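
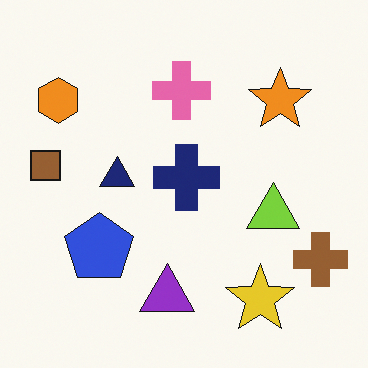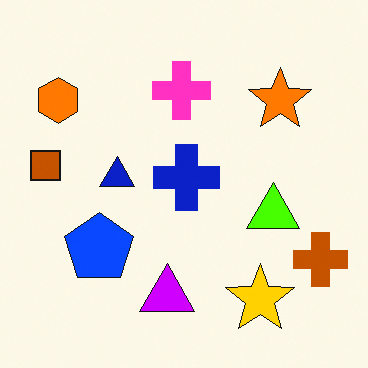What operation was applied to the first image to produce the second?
The image was made much more vivid (saturation change).

All colors are more vivid — a global saturation change.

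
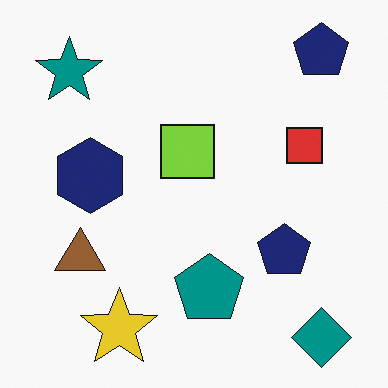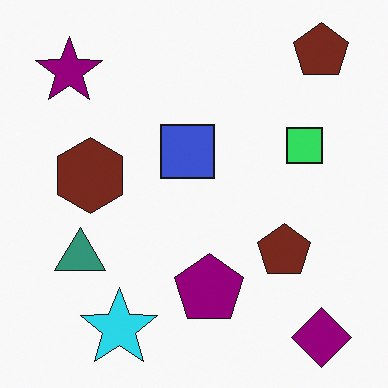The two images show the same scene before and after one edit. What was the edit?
The transformation is: hue-shifted noticeably.

Every shape's color has rotated by the same amount around the hue wheel — a uniform hue shift.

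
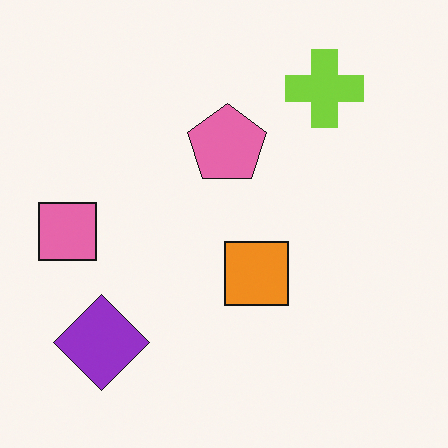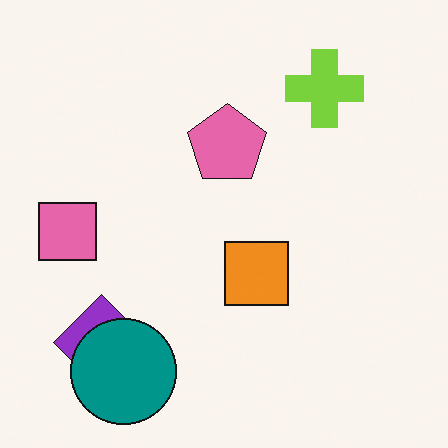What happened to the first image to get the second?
The image was overlaid with an additional teal circle.

A teal circle appears in the second image that is absent from the first.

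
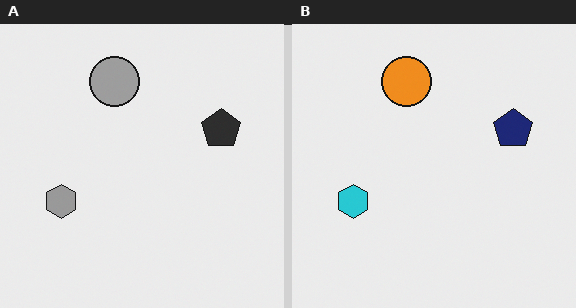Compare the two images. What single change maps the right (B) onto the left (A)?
The image was converted to grayscale.

All color is removed — every shape is now a shade of grey.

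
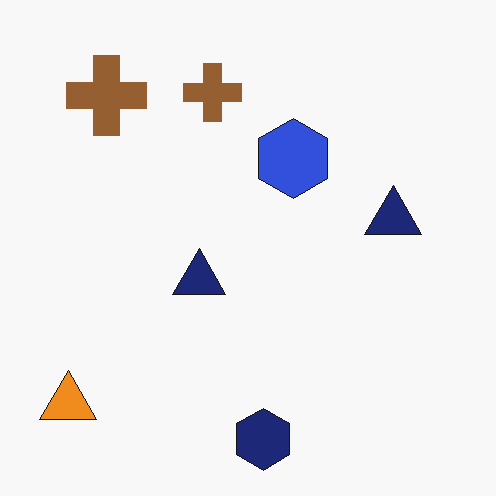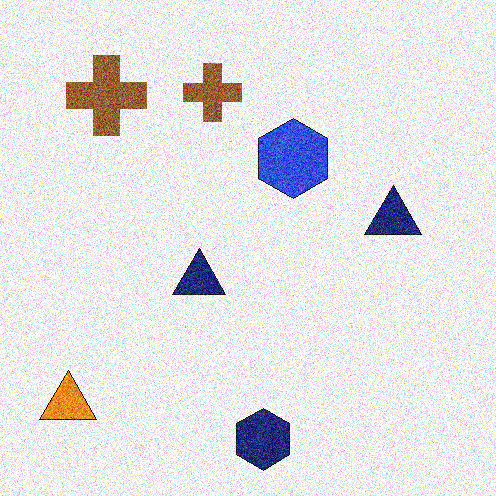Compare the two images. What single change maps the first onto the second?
Degraded with heavy additive noise.

Random speckle covers the whole image, including the flat background.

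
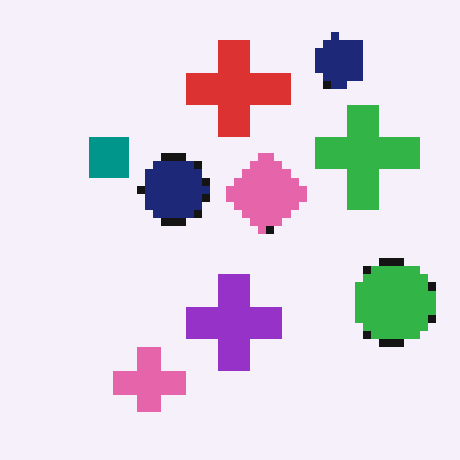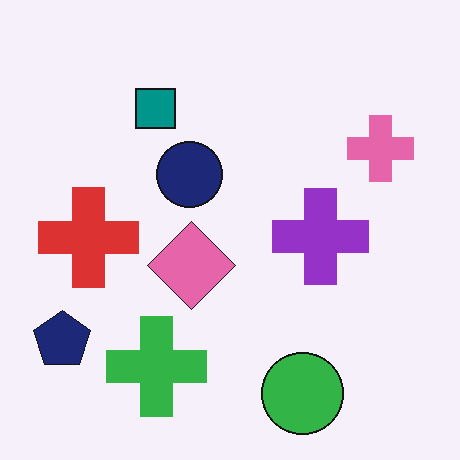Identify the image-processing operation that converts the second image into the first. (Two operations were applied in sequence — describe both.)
It was transposed (reflected across the top-left ↔ bottom-right diagonal), then moderately pixelated.

Shapes have swapped their row and column positions — what was in the top-right is now in the bottom-left — a diagonal reflection. Shapes are reduced to large square blocks; fine edges and outlines are lost — a downscale-then-upscale (mosaic) effect.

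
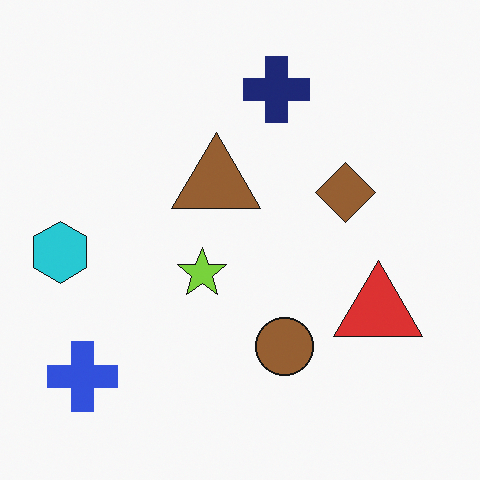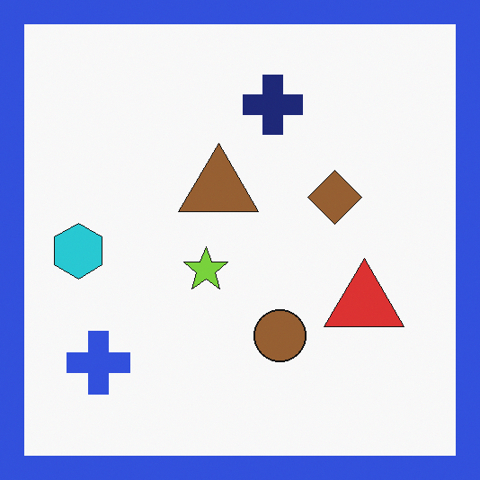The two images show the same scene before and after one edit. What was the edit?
The transformation is: framed with a blue border.

A solid blue frame runs around the edge of the second image, with the content slightly shrunk inside it.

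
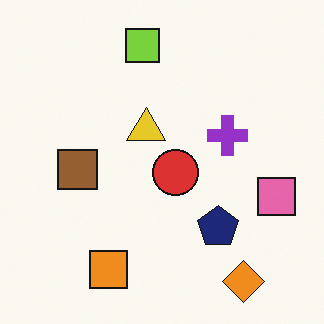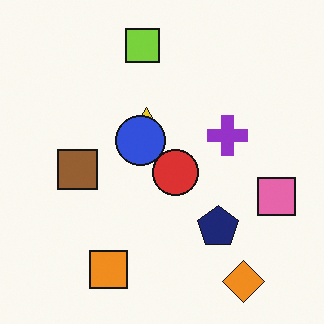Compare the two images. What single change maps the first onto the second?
The second image is the first overlaid with an additional blue circle.

A blue circle appears in the second image that is absent from the first.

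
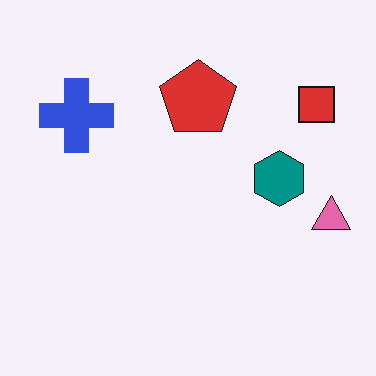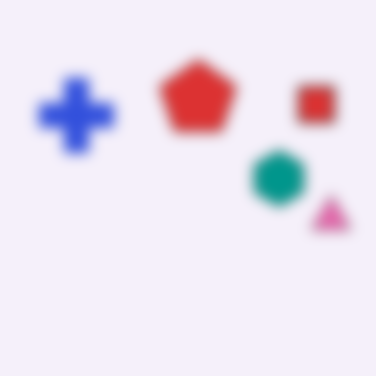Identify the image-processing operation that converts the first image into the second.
This is the original image heavily blurred.

Shape edges and outlines are uniformly softened across the whole image.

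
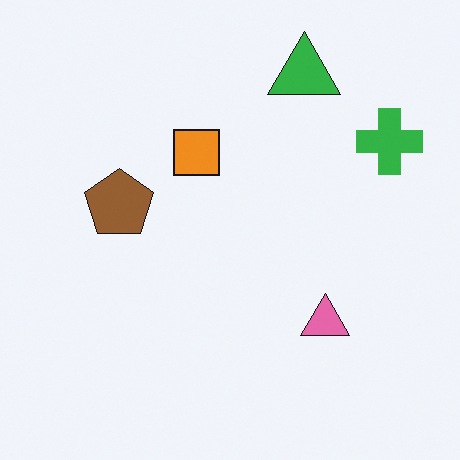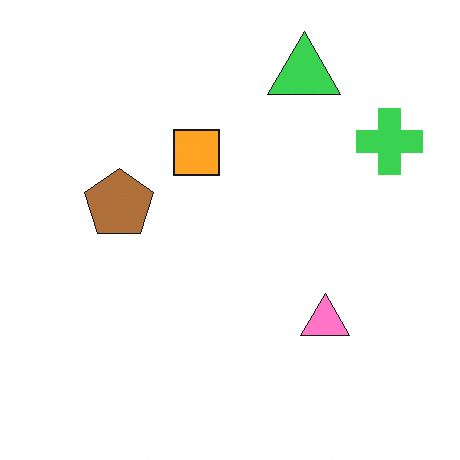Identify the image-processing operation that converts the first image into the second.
The transformation is: slightly brightened.

Every pixel — background and shapes alike — is uniformly brightened.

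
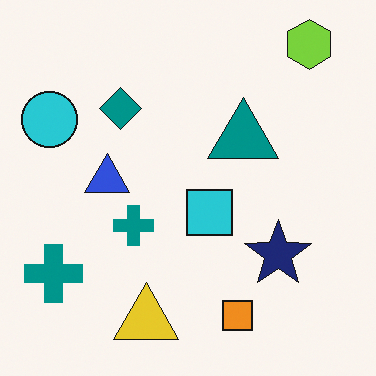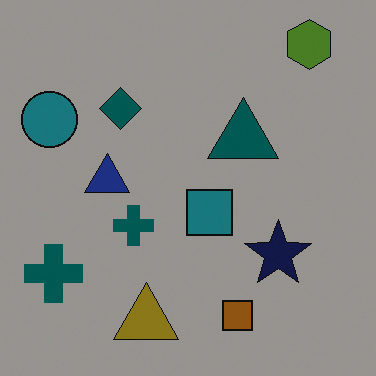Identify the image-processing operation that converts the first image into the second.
The image was noticeably darkened.

Every pixel — background and shapes alike — is uniformly darkened.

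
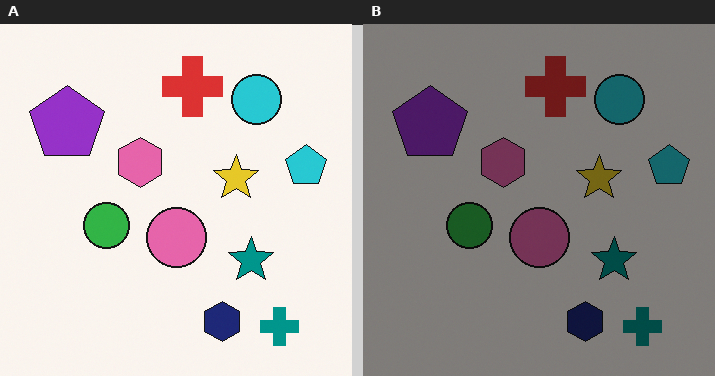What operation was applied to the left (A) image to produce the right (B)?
The image was darkened a lot.

Every pixel — background and shapes alike — is uniformly darkened.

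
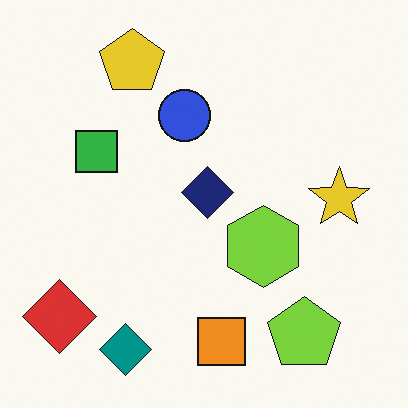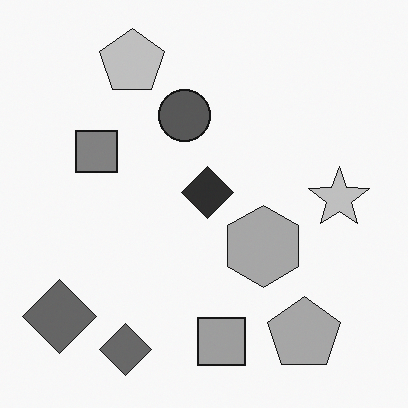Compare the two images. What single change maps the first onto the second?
The image was converted to grayscale.

All color is removed — every shape is now a shade of grey.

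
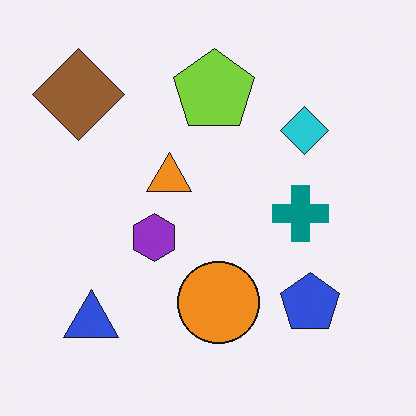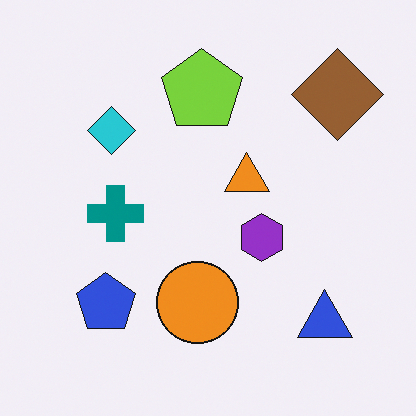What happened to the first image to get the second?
The image was flipped horizontally (left ↔ right).

The brown diamond is in the top-left of the first image and the top-right of the second — shapes on opposite sides of the vertical midline have swapped in a mirror flip.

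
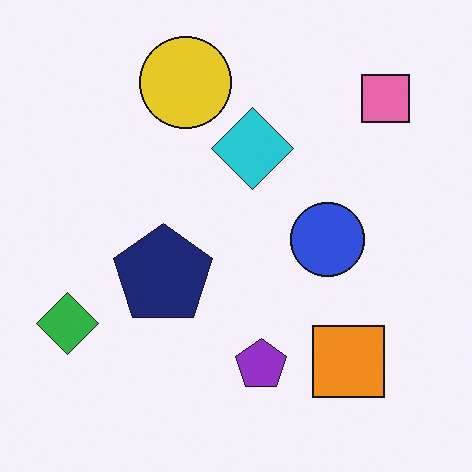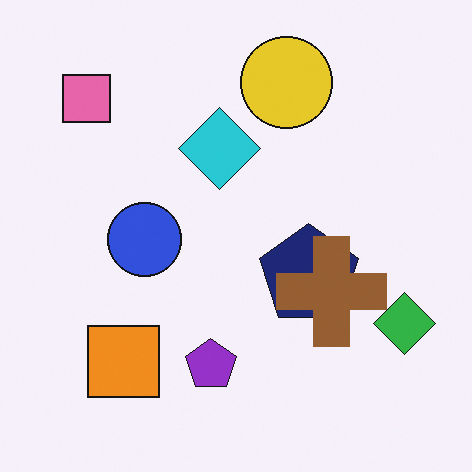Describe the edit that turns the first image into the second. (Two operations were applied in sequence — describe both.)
The second image is the first flipped horizontally (left ↔ right), then overlaid with an additional brown cross.

The green diamond is in the bottom-left of the first image and the bottom-right of the second — shapes on opposite sides of the vertical midline have swapped in a mirror flip. A brown cross appears in the second image that is absent from the first.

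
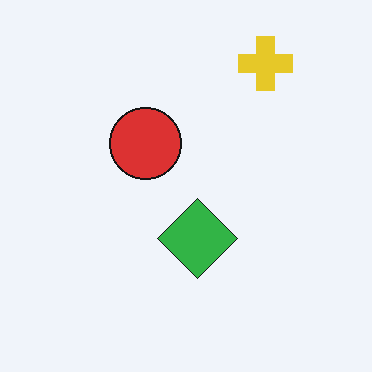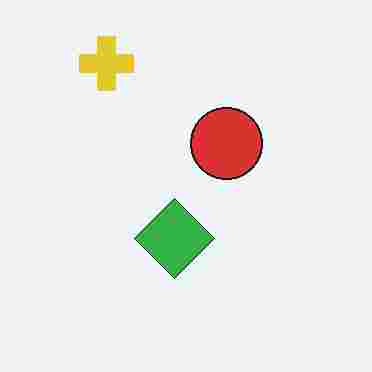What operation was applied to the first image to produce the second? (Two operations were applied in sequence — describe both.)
This is the original image flipped horizontally (left ↔ right), then degraded with heavy JPEG compression.

The yellow cross is in the top-right of the first image and the top-left of the second — shapes on opposite sides of the vertical midline have swapped in a mirror flip. Blocky 8×8 compression artifacts appear around shape edges and the flat background shows ringing — characteristic JPEG degradation.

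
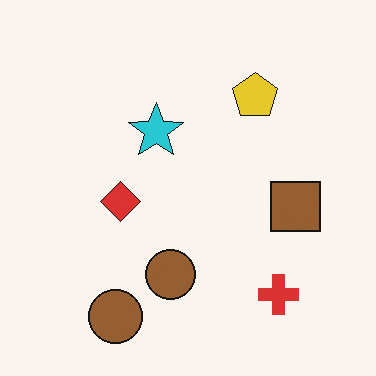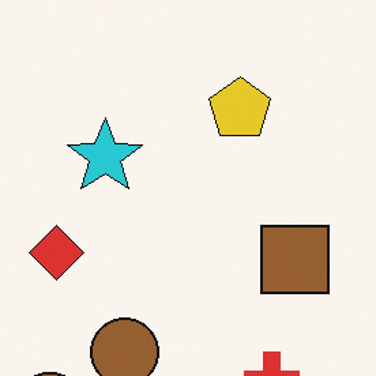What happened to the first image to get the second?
The transformation is: cropped to a modestly smaller region and rescaled.

The visible shapes are larger and the field of view is narrower; shapes near the original edges may be partly or wholly outside the frame — a crop-and-rescale.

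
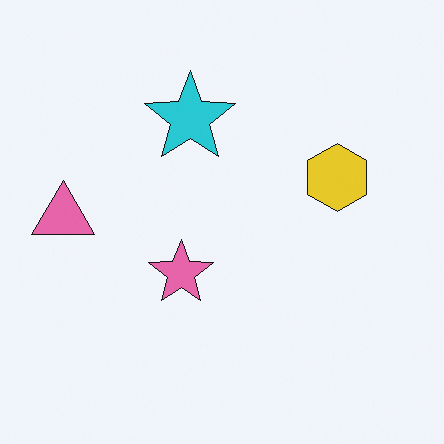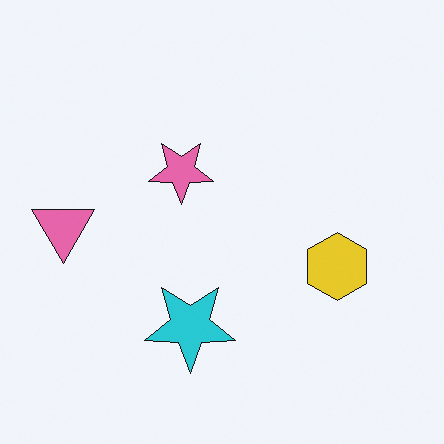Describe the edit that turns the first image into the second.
This is the original image flipped vertically (top ↔ bottom).

The cyan star is in the top of the first image and the bottom of the second — shapes on opposite sides of the horizontal midline have swapped in a mirror flip.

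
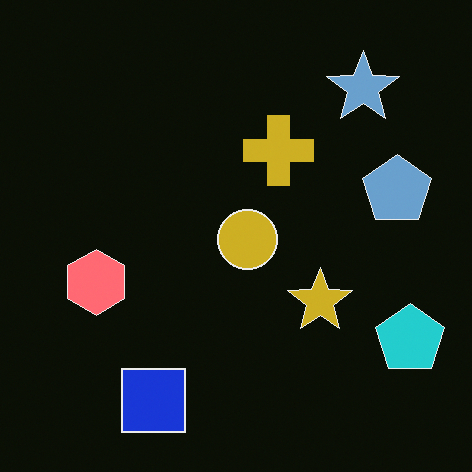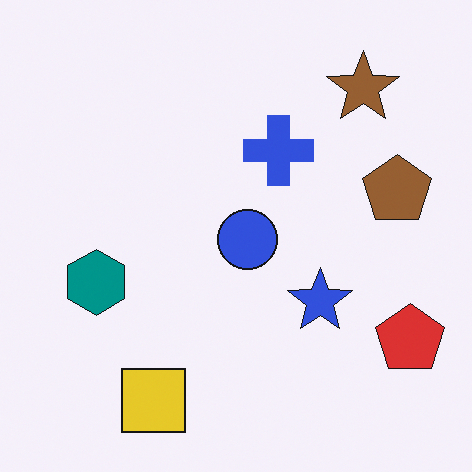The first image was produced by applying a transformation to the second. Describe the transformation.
The image was color-inverted (negative).

The light background has become dark and every shape's color is its complement — a photographic negative.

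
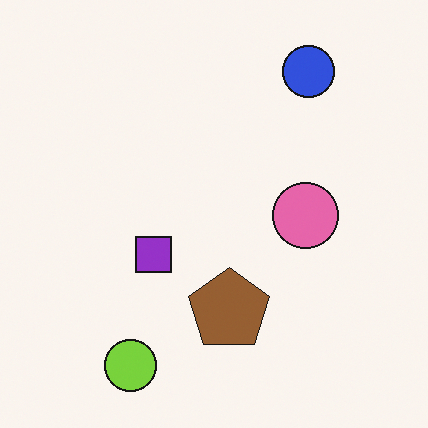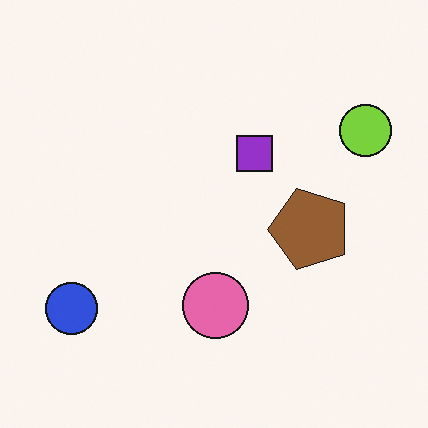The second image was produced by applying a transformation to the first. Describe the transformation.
This is the original image transposed (reflected across the top-left ↔ bottom-right diagonal).

Shapes have swapped their row and column positions — what was in the top-right is now in the bottom-left — a diagonal reflection.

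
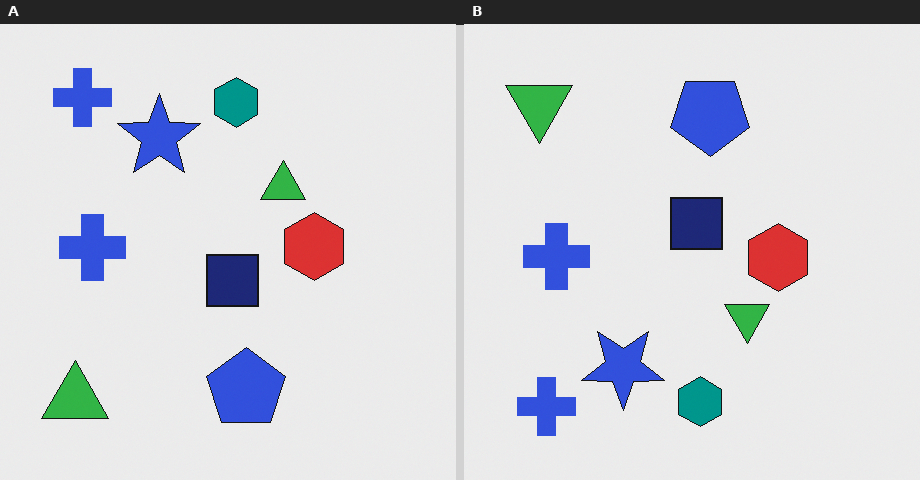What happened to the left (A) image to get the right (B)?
This is the original image flipped vertically (top ↔ bottom).

The teal hexagon is in the top of the left (A) image and the bottom of the right (B) — shapes on opposite sides of the horizontal midline have swapped in a mirror flip.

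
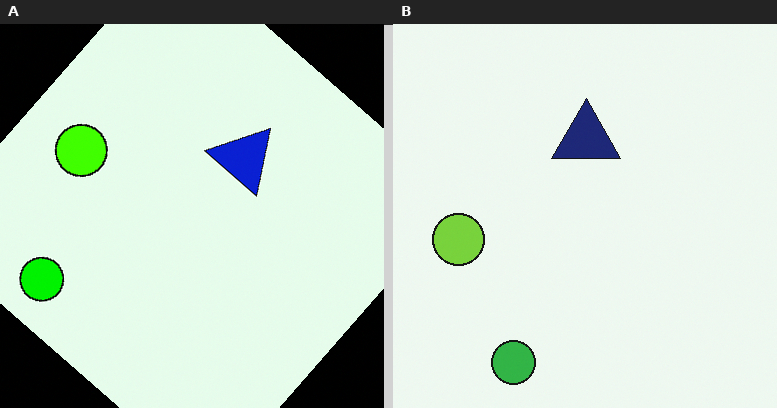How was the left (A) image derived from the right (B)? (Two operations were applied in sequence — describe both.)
The image was heavily oversaturated, then rotated clockwise by a large amount — several tens of degrees.

All colors are more vivid — a global saturation change. Every shape is tilted by the same angle and the image corners show triangular fill wedges — a whole-image rotation by a non-right angle.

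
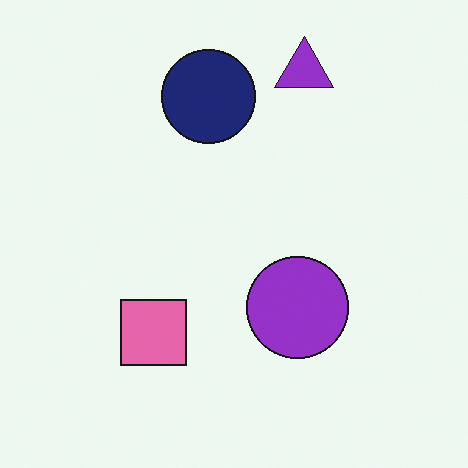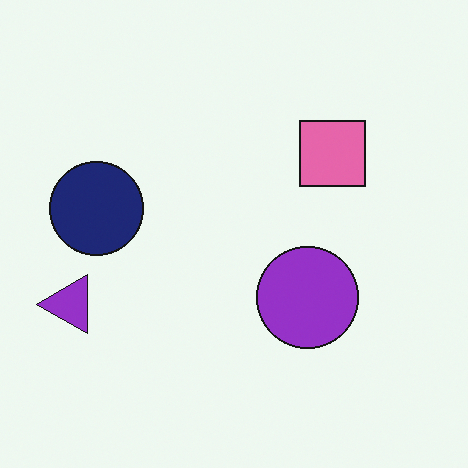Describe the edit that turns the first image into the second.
It was transposed (reflected across the top-left ↔ bottom-right diagonal).

Shapes have swapped their row and column positions — what was in the top-right is now in the bottom-left — a diagonal reflection.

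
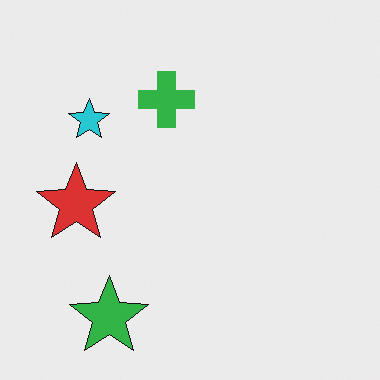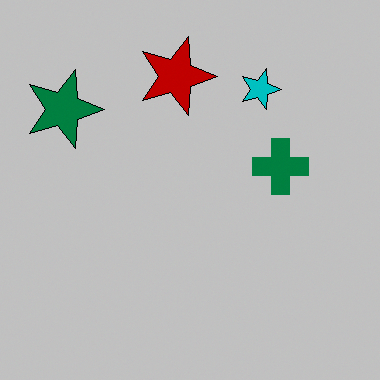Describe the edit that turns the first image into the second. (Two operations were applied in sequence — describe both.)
The second image is the first aggressively posterized, then rotated 90° clockwise.

Each flat color has snapped to a coarser quantized level — most visibly, the near-white background has dropped to a flat grey. The green star sits in the bottom-left of the first image and the top-left of the second — consistent with a whole-image 90° clockwise rotation.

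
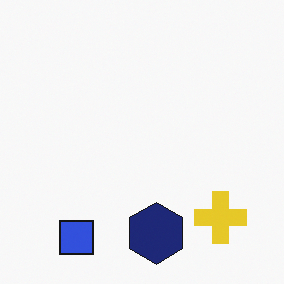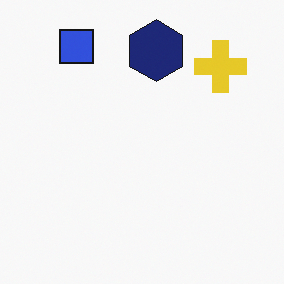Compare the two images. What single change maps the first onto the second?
The second image is the first flipped vertically (top ↔ bottom).

The blue square is in the bottom-left of the first image and the top-left of the second — shapes on opposite sides of the horizontal midline have swapped in a mirror flip.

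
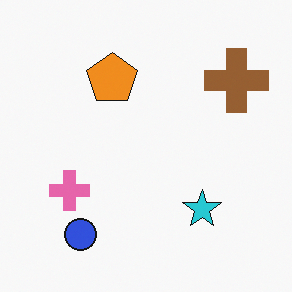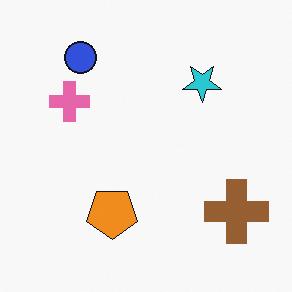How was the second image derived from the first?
The transformation is: flipped vertically (top ↔ bottom).

The blue circle is in the bottom-left of the first image and the top-left of the second — shapes on opposite sides of the horizontal midline have swapped in a mirror flip.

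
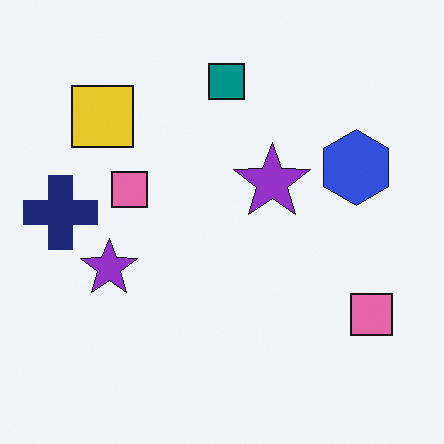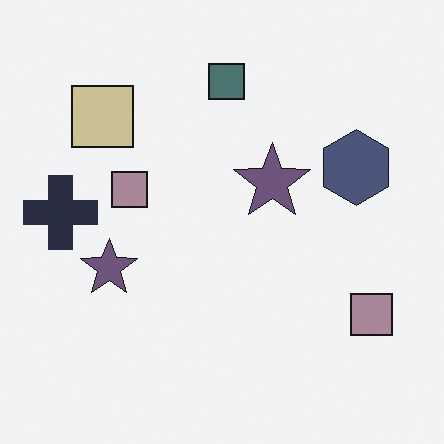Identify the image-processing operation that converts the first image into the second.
The second image is the first made much more muted (saturation change).

All colors are more muted and greyish — a global saturation change.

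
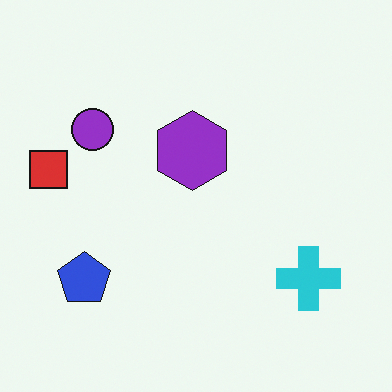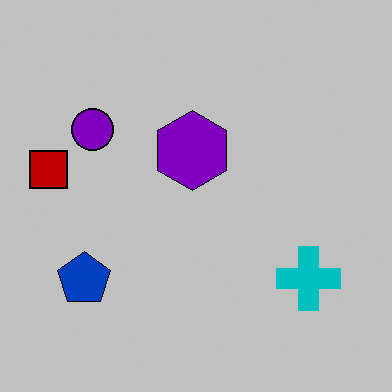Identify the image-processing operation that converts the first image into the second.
It was heavily posterized to just a handful of flat colors.

Each flat color has snapped to a coarser quantized level — most visibly, the near-white background has dropped to a flat grey.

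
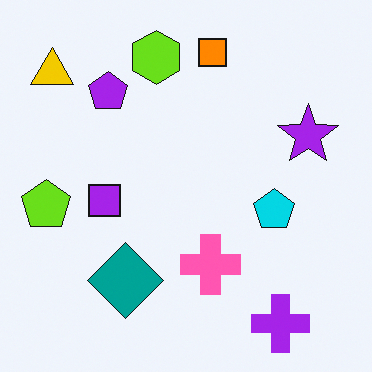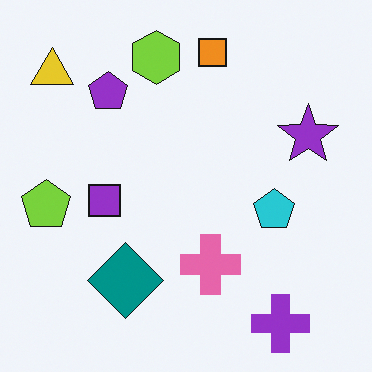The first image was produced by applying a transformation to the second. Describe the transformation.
The image was slightly oversaturated.

All colors are more vivid — a global saturation change.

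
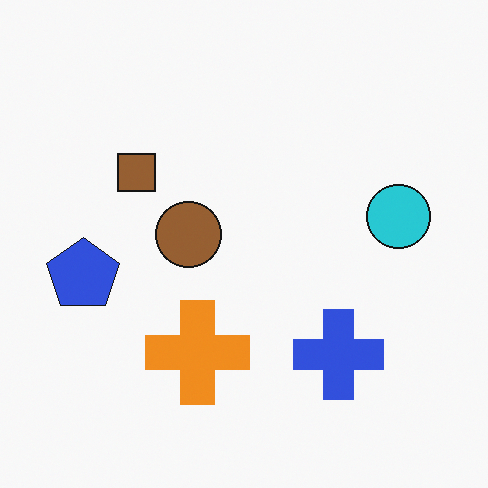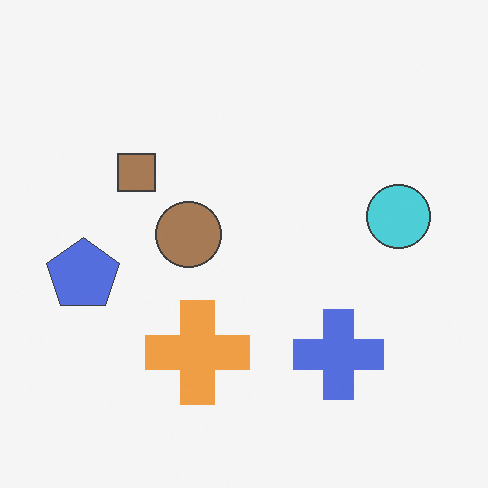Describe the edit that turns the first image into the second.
It was given slightly reduced contrast.

Tones are pushed toward mid-grey across the whole image — a global contrast change.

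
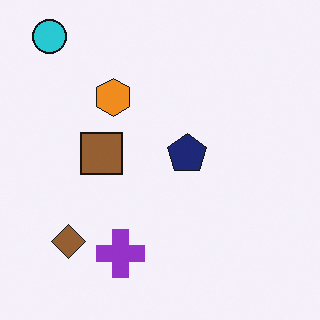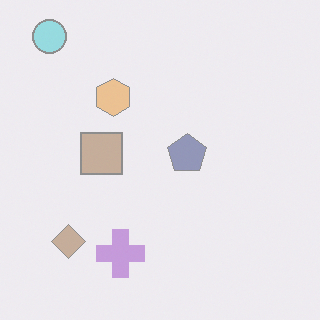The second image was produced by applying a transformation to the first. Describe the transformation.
It was washed out (contrast reduced).

Tones are pushed toward mid-grey across the whole image — a global contrast change.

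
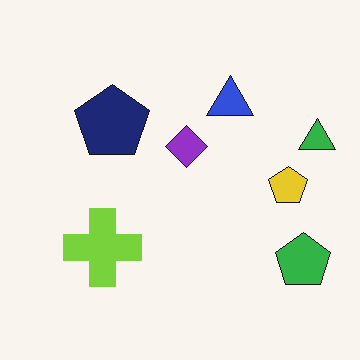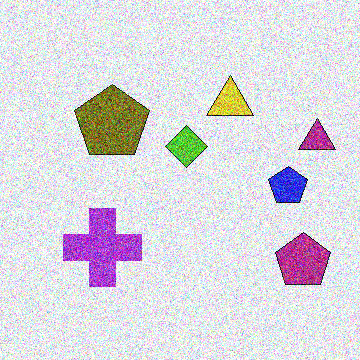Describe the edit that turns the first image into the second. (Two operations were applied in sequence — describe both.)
It was hue-shifted through roughly half the color wheel, then degraded with strong gaussian noise.

Every shape's color has rotated by the same amount around the hue wheel — a uniform hue shift. Random speckle covers the whole image, including the flat background.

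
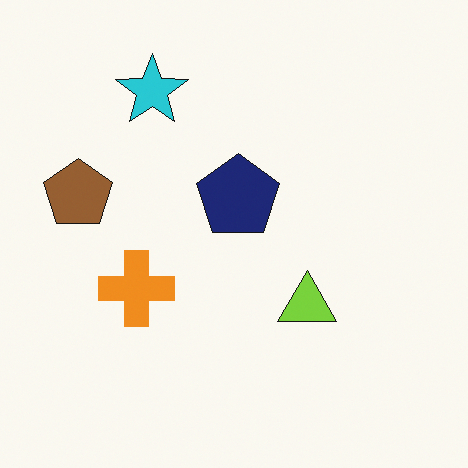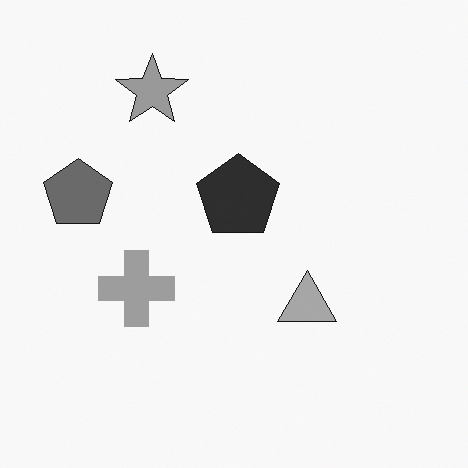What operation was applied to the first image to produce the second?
The second image is the first converted to grayscale.

All color is removed — every shape is now a shade of grey.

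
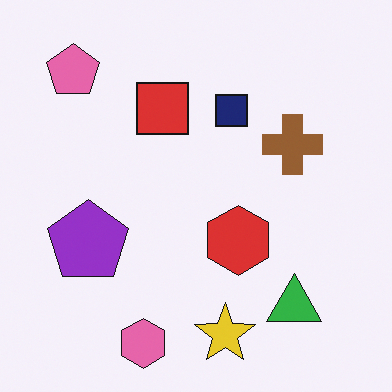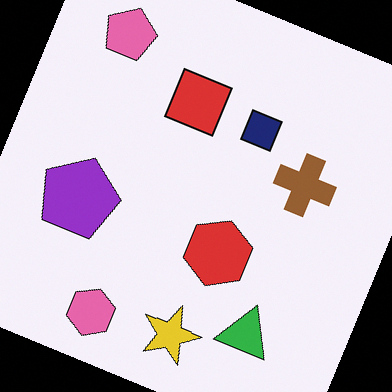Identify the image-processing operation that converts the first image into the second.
The second image is the first rotated clockwise by a clearly visible amount.

Every shape is tilted by the same angle and the image corners show triangular fill wedges — a whole-image rotation by a non-right angle.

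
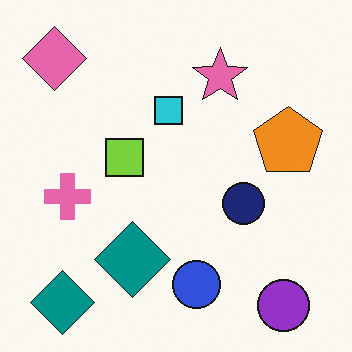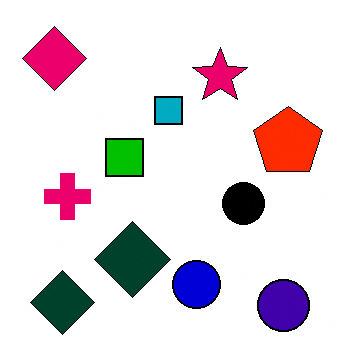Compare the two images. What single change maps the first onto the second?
This is the original image given much higher contrast.

Tones are pushed away from mid-grey across the whole image — a global contrast change.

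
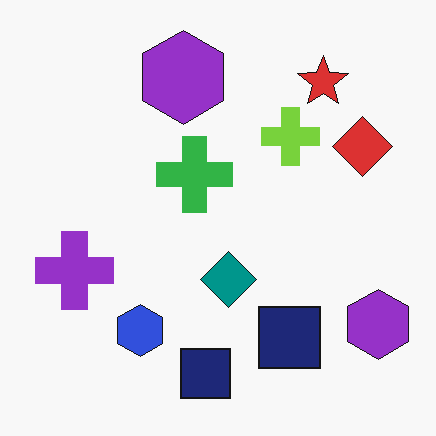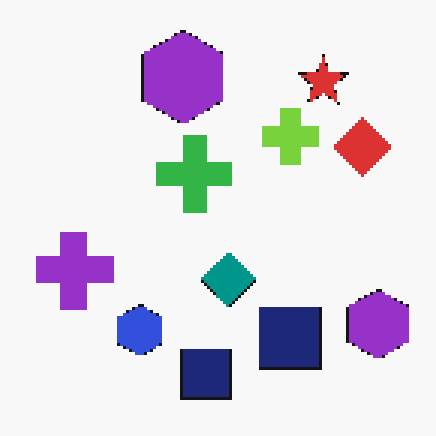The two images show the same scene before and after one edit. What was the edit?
The image was lightly pixelated (a mild mosaic effect).

Shapes are reduced to large square blocks; fine edges and outlines are lost — a downscale-then-upscale (mosaic) effect.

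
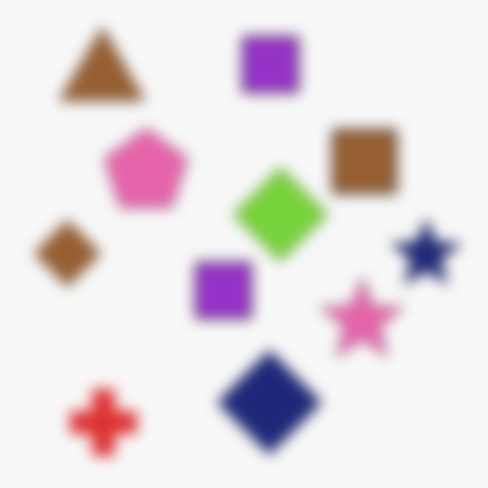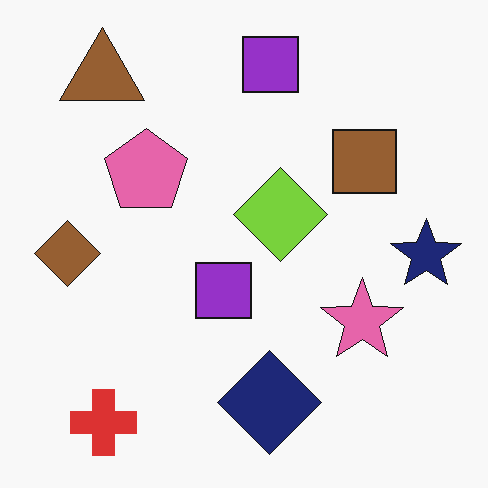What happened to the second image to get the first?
The transformation is: heavily blurred.

Shape edges and outlines are uniformly softened across the whole image.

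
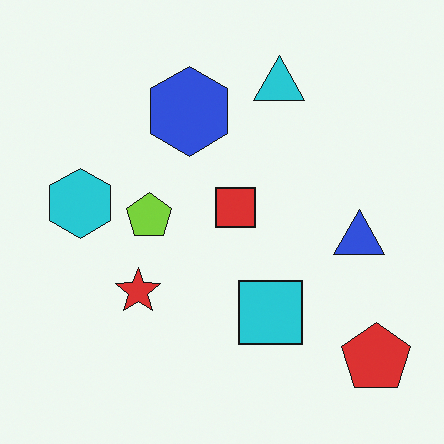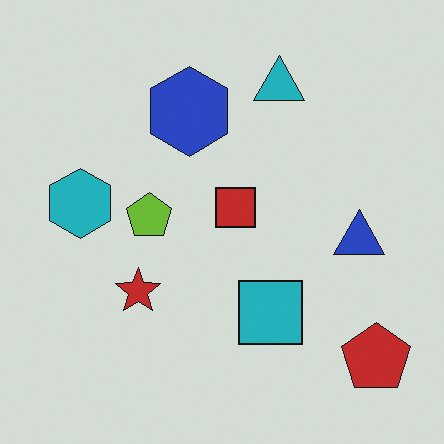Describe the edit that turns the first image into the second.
This is the original image darkened a little.

Every pixel — background and shapes alike — is uniformly darkened.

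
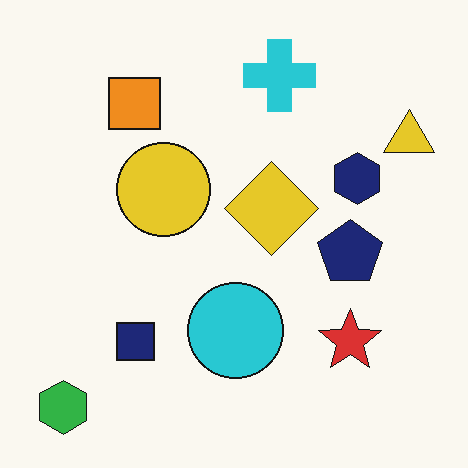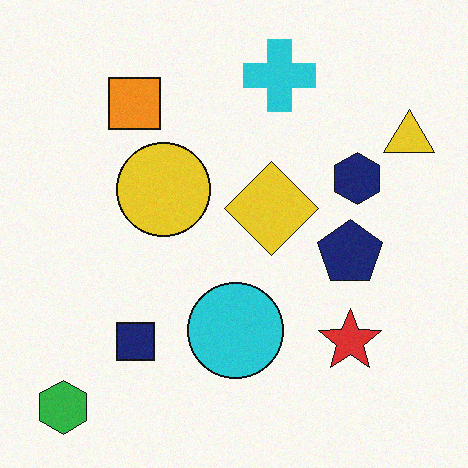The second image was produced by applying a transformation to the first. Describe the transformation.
The image was degraded with light additive noise.

Random speckle covers the whole image, including the flat background.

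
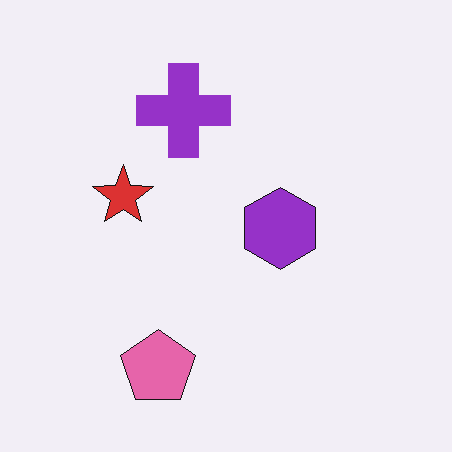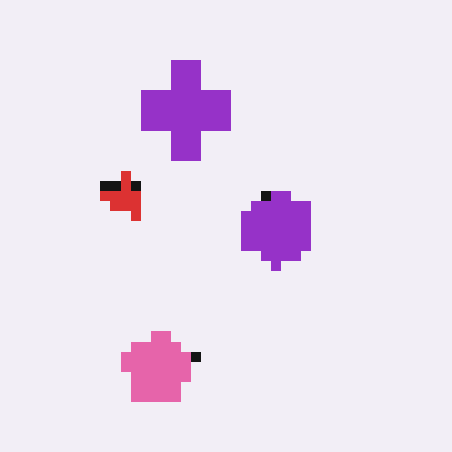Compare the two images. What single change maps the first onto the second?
It was coarsely pixelated.

Shapes are reduced to large square blocks; fine edges and outlines are lost — a downscale-then-upscale (mosaic) effect.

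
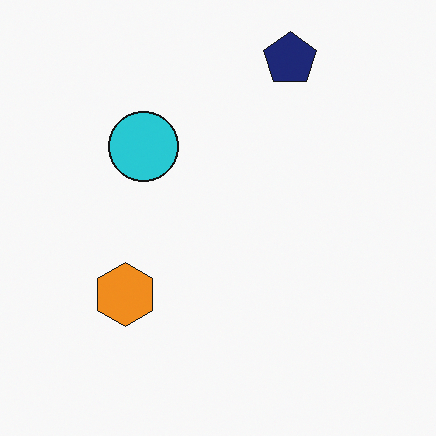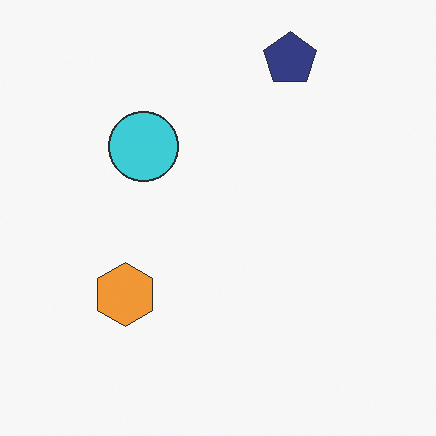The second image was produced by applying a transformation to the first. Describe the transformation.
This is the original image given slightly reduced contrast.

Tones are pushed toward mid-grey across the whole image — a global contrast change.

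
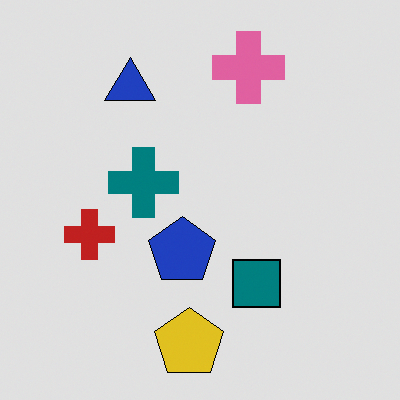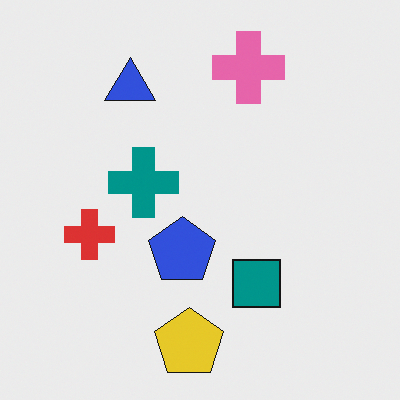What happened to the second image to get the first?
The image was posterized to a reduced palette.

Each flat color has snapped to a coarser quantized level — most visibly, the near-white background has dropped to a flat grey.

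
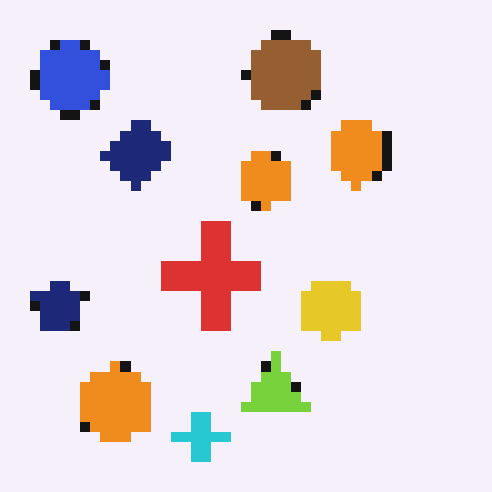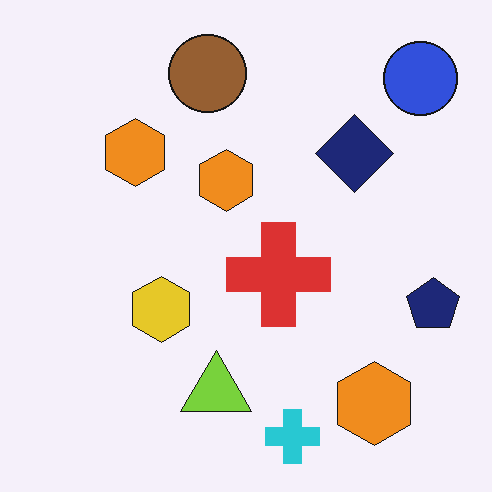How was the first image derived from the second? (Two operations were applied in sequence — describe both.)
The transformation is: flipped horizontally (left ↔ right), then coarsely pixelated.

The navy pentagon is in the right of the second image and the left of the first — shapes on opposite sides of the vertical midline have swapped in a mirror flip. Shapes are reduced to large square blocks; fine edges and outlines are lost — a downscale-then-upscale (mosaic) effect.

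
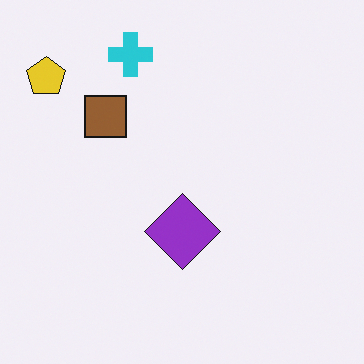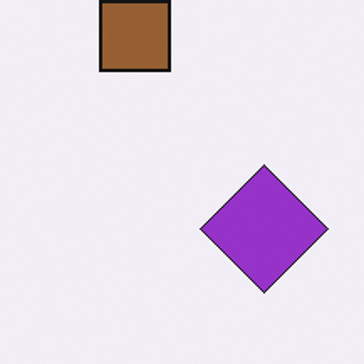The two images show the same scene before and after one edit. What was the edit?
This is the original image cropped tightly and scaled back up.

The visible shapes are larger and the field of view is narrower; shapes near the original edges may be partly or wholly outside the frame — a crop-and-rescale.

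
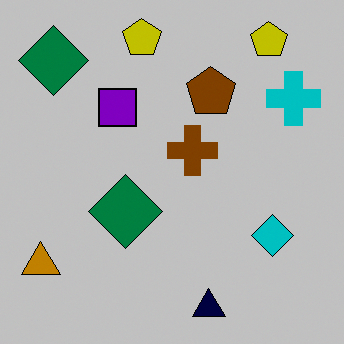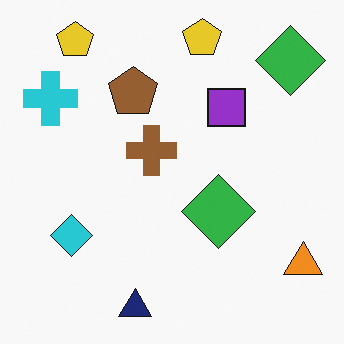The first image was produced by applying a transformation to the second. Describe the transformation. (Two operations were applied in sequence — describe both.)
The first image is the second aggressively posterized, then flipped horizontally (left ↔ right).

Each flat color has snapped to a coarser quantized level — most visibly, the near-white background has dropped to a flat grey. The orange triangle is in the bottom-right of the second image and the bottom-left of the first — shapes on opposite sides of the vertical midline have swapped in a mirror flip.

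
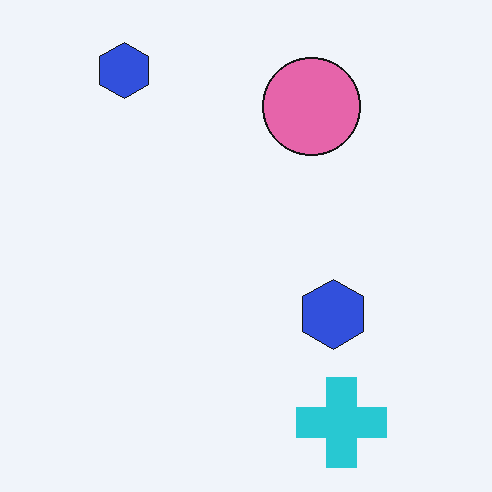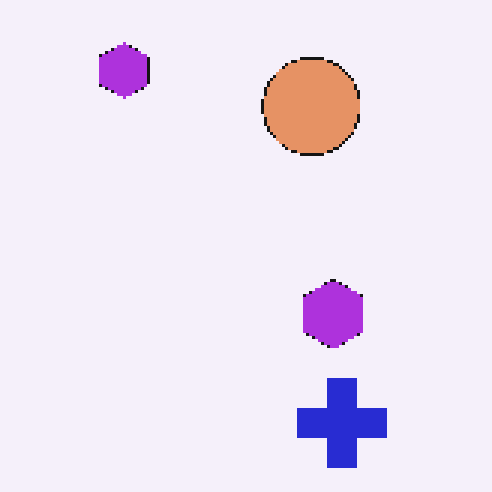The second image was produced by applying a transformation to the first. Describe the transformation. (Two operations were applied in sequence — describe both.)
This is the original image mildly pixelated, then hue-shifted slightly.

Shapes are reduced to large square blocks; fine edges and outlines are lost — a downscale-then-upscale (mosaic) effect. Every shape's color has rotated by the same amount around the hue wheel — a uniform hue shift.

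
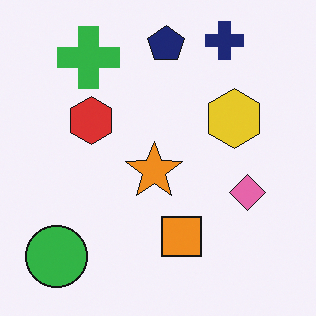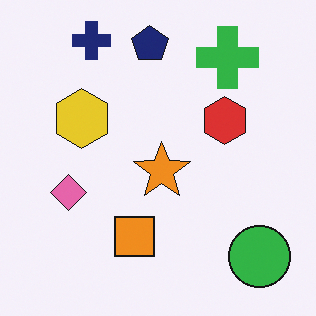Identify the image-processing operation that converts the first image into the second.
The image was flipped horizontally (left ↔ right).

The green circle is in the bottom-left of the first image and the bottom-right of the second — shapes on opposite sides of the vertical midline have swapped in a mirror flip.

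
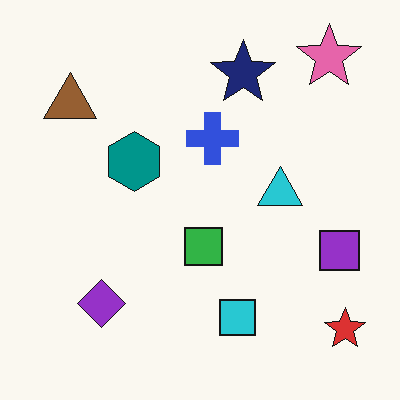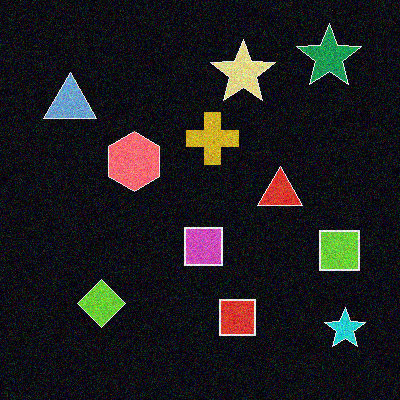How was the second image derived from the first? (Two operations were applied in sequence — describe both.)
The transformation is: color-inverted (negative), then degraded with moderate additive noise.

The light background has become dark and every shape's color is its complement — a photographic negative. Random speckle covers the whole image, including the flat background.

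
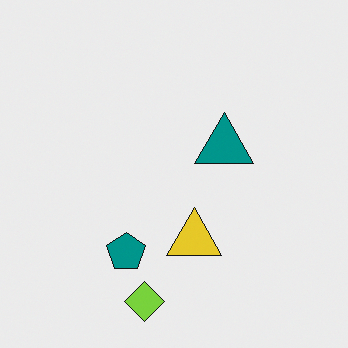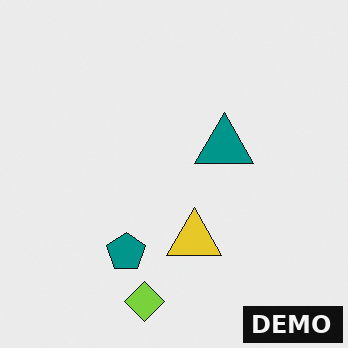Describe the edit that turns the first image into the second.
The second image is the first watermarked with the text "DEMO" in the lower-right corner.

A dark label reading "DEMO" appears in the lower-right corner.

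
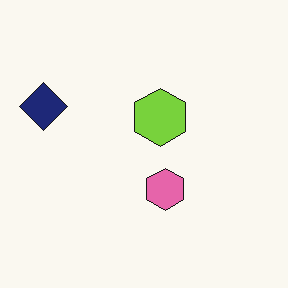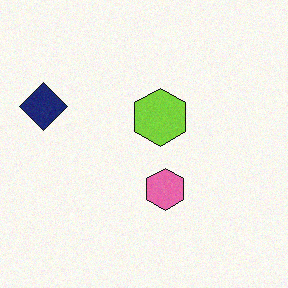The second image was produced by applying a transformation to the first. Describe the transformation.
This is the original image degraded with a light layer of grain.

Random speckle covers the whole image, including the flat background.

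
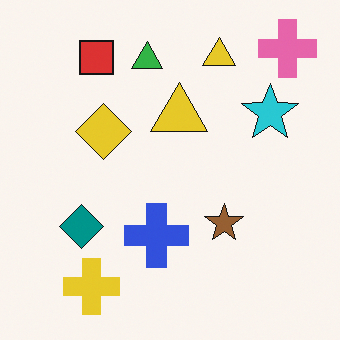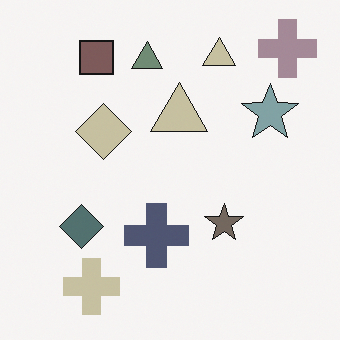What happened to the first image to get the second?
The transformation is: heavily desaturated.

All colors are more muted and greyish — a global saturation change.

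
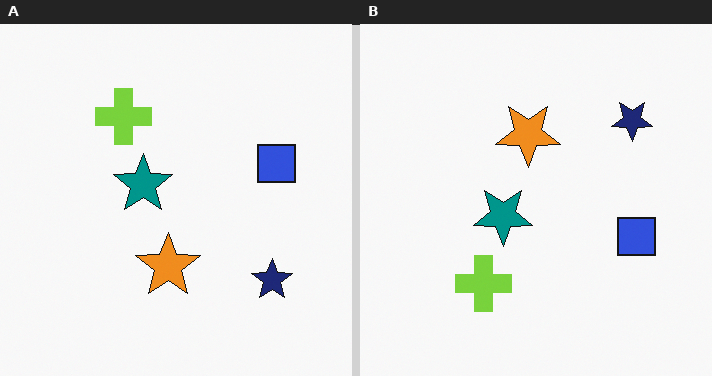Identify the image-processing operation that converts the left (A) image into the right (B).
The right (B) image is the left (A) flipped vertically (top ↔ bottom).

The lime cross is in the top of the left (A) image and the bottom of the right (B) — shapes on opposite sides of the horizontal midline have swapped in a mirror flip.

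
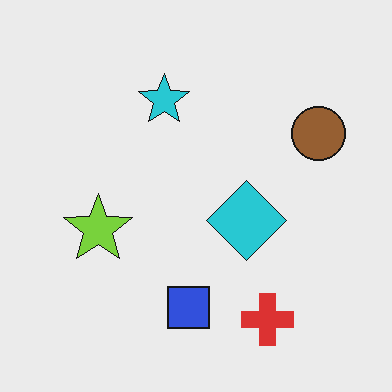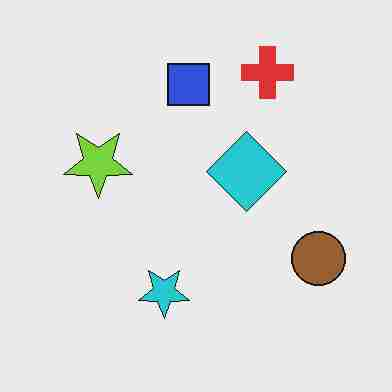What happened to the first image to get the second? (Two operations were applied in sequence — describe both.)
Flipped vertically (top ↔ bottom), then degraded with heavy JPEG compression.

The red cross is in the bottom-right of the first image and the top-right of the second — shapes on opposite sides of the horizontal midline have swapped in a mirror flip. Blocky 8×8 compression artifacts appear around shape edges and the flat background shows ringing — characteristic JPEG degradation.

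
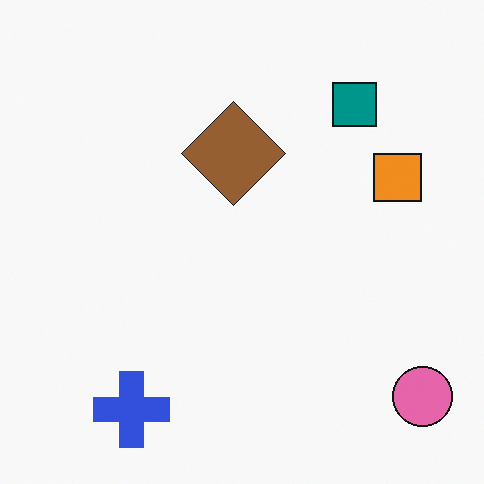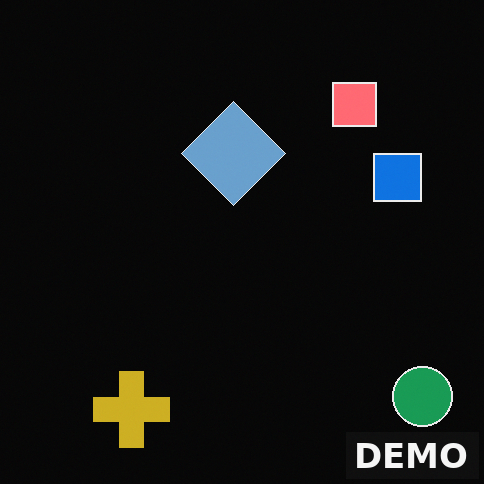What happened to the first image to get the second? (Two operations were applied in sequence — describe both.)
It was color-inverted (negative), then watermarked with the text "DEMO" in the lower-right corner.

The light background has become dark and every shape's color is its complement — a photographic negative. A dark label reading "DEMO" appears in the lower-right corner.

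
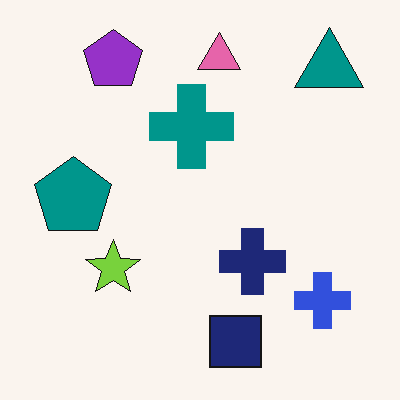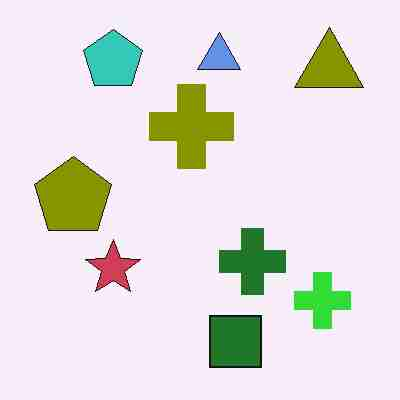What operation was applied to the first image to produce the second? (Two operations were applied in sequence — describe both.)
This is the original image hue-shifted by a large amount, then heavily JPEG-compressed with obvious blocking artifacts.

Every shape's color has rotated by the same amount around the hue wheel — a uniform hue shift. Blocky 8×8 compression artifacts appear around shape edges and the flat background shows ringing — characteristic JPEG degradation.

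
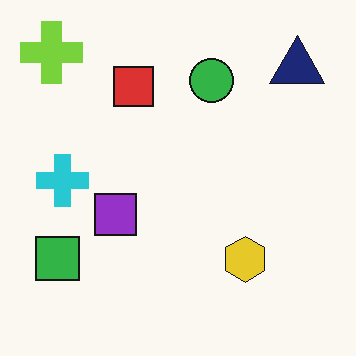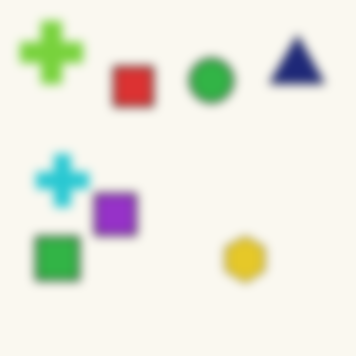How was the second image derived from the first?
The transformation is: heavily blurred.

Shape edges and outlines are uniformly softened across the whole image.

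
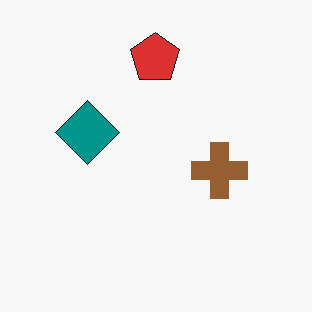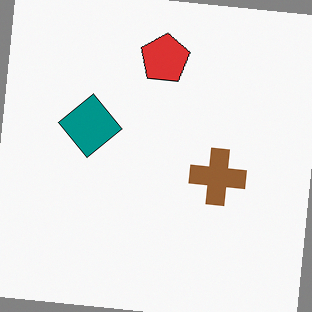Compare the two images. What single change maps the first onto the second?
The image was rotated clockwise by a small amount.

Every shape is tilted by the same angle and the image corners show triangular fill wedges — a whole-image rotation by a non-right angle.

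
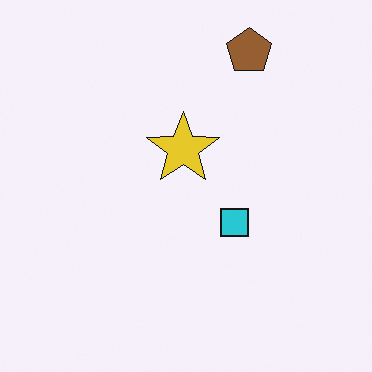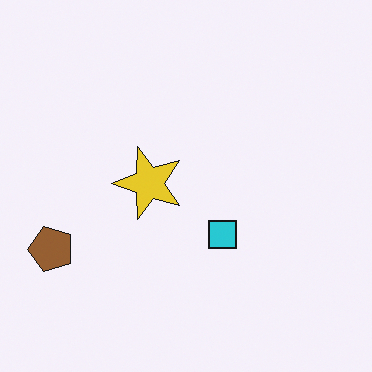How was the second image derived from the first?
This is the original image transposed (reflected across the top-left ↔ bottom-right diagonal).

Shapes have swapped their row and column positions — what was in the top-right is now in the bottom-left — a diagonal reflection.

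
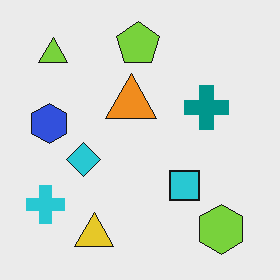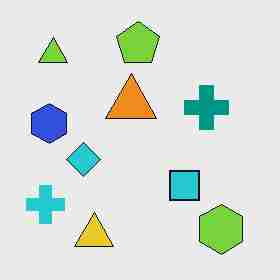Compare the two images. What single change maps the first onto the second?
The transformation is: heavily JPEG-compressed with obvious blocking artifacts.

Blocky 8×8 compression artifacts appear around shape edges and the flat background shows ringing — characteristic JPEG degradation.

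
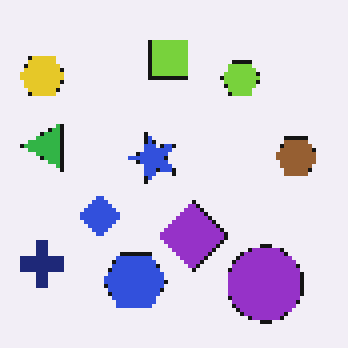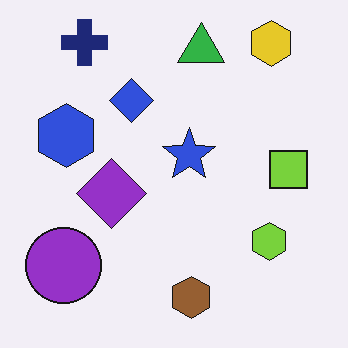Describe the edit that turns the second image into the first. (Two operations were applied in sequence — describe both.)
The first image is the second rotated 90° counter-clockwise, then mildly pixelated.

The yellow hexagon sits in the top-right of the second image and the top-left of the first — consistent with a whole-image 90° counter-clockwise rotation. Shapes are reduced to large square blocks; fine edges and outlines are lost — a downscale-then-upscale (mosaic) effect.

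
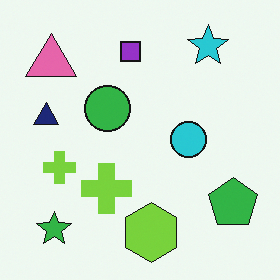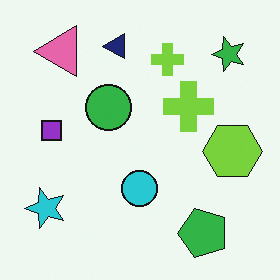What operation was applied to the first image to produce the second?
It was transposed (reflected across the top-left ↔ bottom-right diagonal).

Shapes have swapped their row and column positions — what was in the top-right is now in the bottom-left — a diagonal reflection.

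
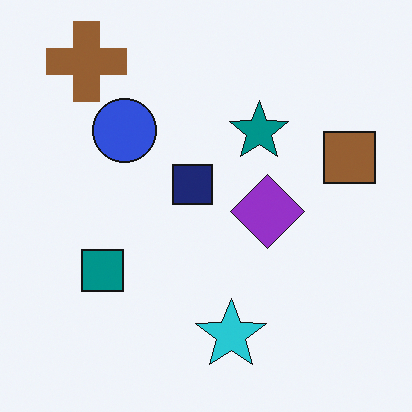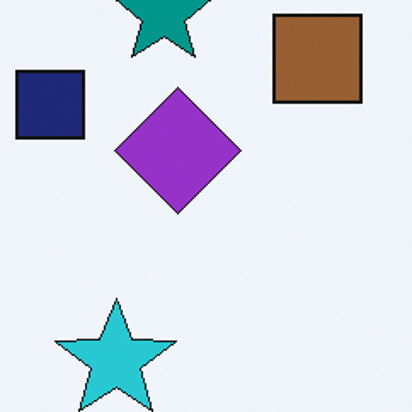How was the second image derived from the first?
This is the original image cropped tightly and scaled back up.

The visible shapes are larger and the field of view is narrower; shapes near the original edges may be partly or wholly outside the frame — a crop-and-rescale.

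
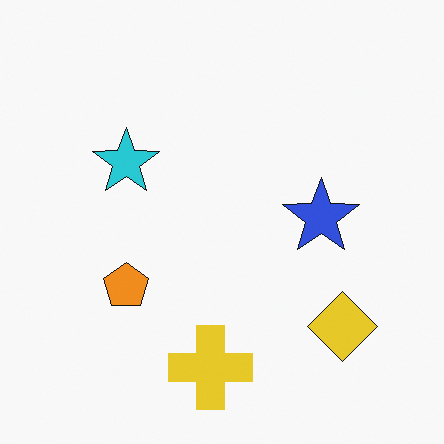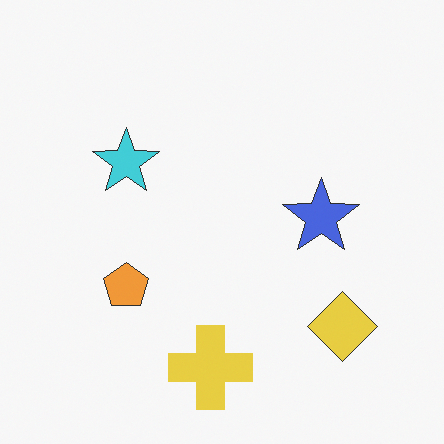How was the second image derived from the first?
The image was given slightly reduced contrast.

Tones are pushed toward mid-grey across the whole image — a global contrast change.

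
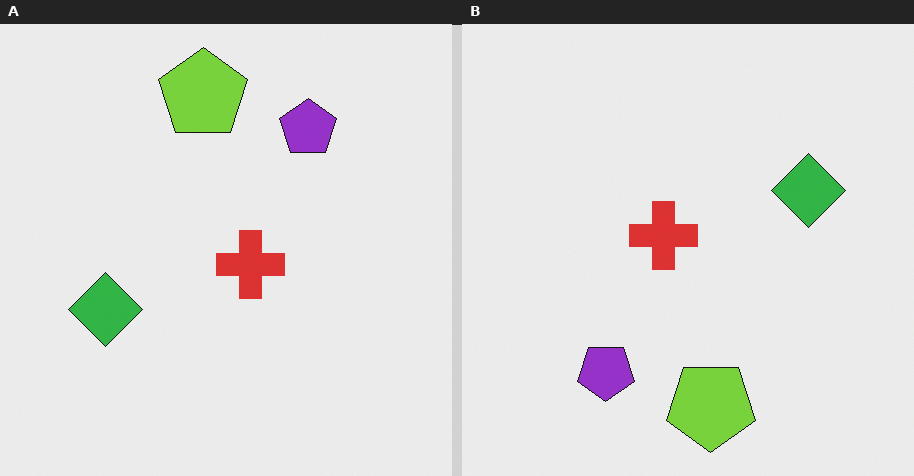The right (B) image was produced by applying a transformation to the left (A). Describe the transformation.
The image was rotated 180°.

The lime pentagon sits in the top of the left (A) image and the bottom of the right (B) — consistent with a whole-image 180° rotation.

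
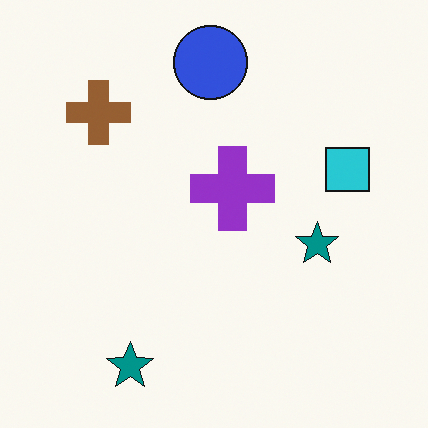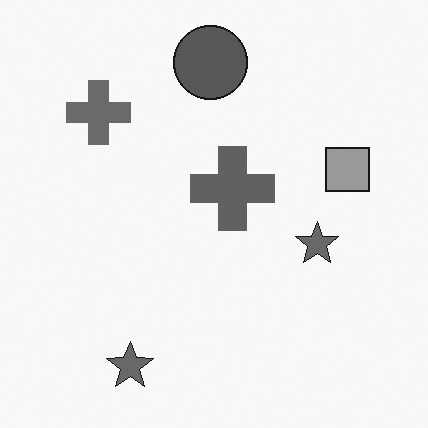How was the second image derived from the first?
The transformation is: converted to grayscale.

All color is removed — every shape is now a shade of grey.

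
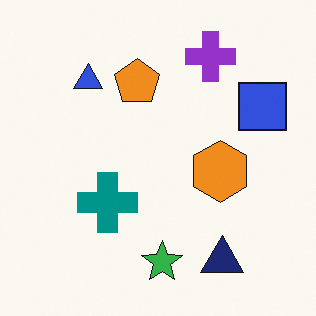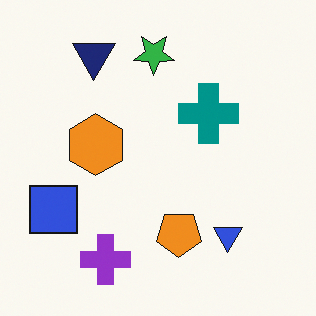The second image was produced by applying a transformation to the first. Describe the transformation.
Rotated 180°.

The navy triangle sits in the bottom-right of the first image and the top-left of the second — consistent with a whole-image 180° rotation.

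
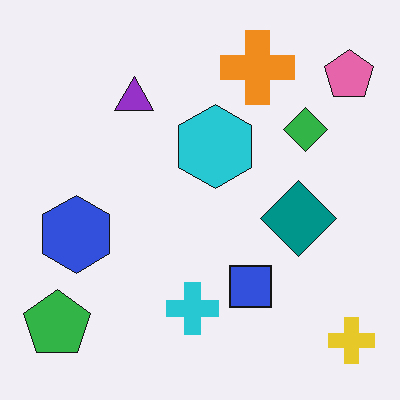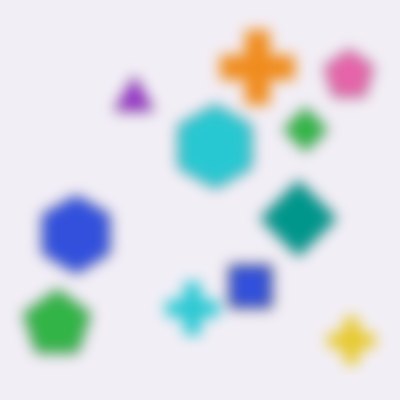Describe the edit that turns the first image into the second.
The second image is the first strongly gaussian-blurred.

Shape edges and outlines are uniformly softened across the whole image.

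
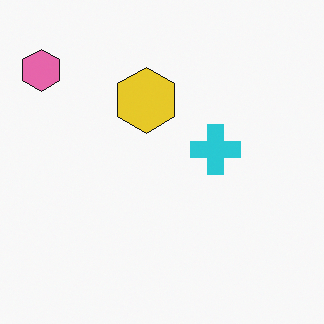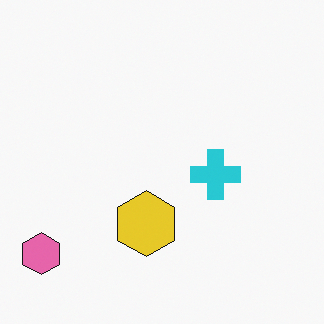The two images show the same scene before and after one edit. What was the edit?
It was flipped vertically (top ↔ bottom).

The pink hexagon is in the top-left of the first image and the bottom-left of the second — shapes on opposite sides of the horizontal midline have swapped in a mirror flip.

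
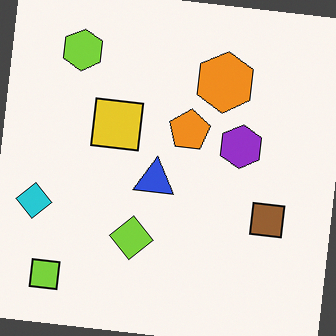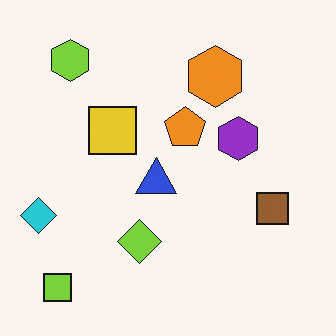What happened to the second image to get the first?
The transformation is: rotated clockwise by a few degrees.

Every shape is tilted by the same angle and the image corners show triangular fill wedges — a whole-image rotation by a non-right angle.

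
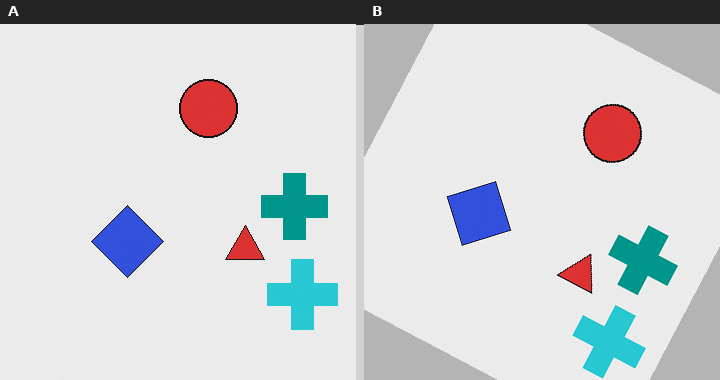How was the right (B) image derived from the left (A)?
It was rotated clockwise by a clearly visible amount.

Every shape is tilted by the same angle and the image corners show triangular fill wedges — a whole-image rotation by a non-right angle.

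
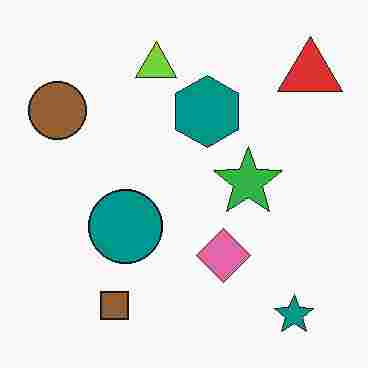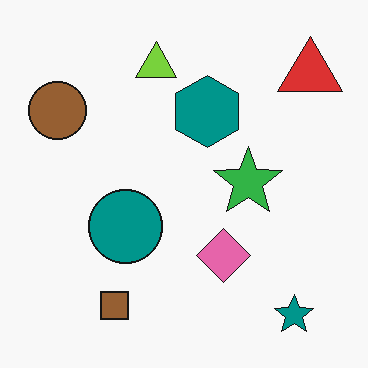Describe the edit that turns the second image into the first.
This is the original image heavily JPEG-compressed with obvious blocking artifacts.

Blocky 8×8 compression artifacts appear around shape edges and the flat background shows ringing — characteristic JPEG degradation.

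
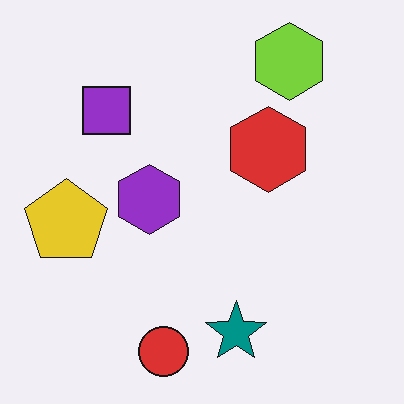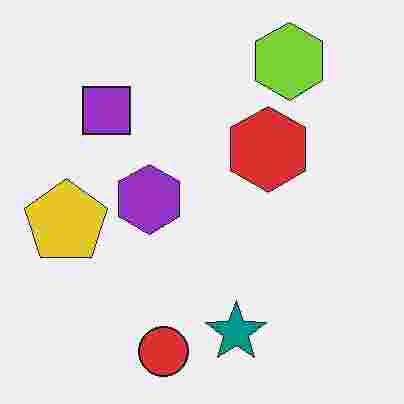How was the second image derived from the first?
It was degraded with heavy JPEG compression.

Blocky 8×8 compression artifacts appear around shape edges and the flat background shows ringing — characteristic JPEG degradation.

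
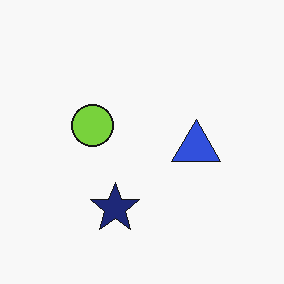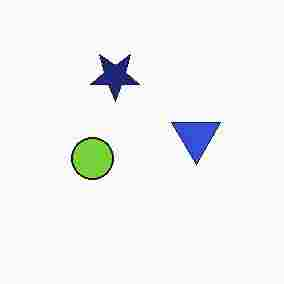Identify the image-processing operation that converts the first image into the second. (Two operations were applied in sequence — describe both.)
This is the original image flipped vertically (top ↔ bottom), then heavily JPEG-compressed with obvious blocking artifacts.

The navy star is in the bottom of the first image and the top of the second — shapes on opposite sides of the horizontal midline have swapped in a mirror flip. Blocky 8×8 compression artifacts appear around shape edges and the flat background shows ringing — characteristic JPEG degradation.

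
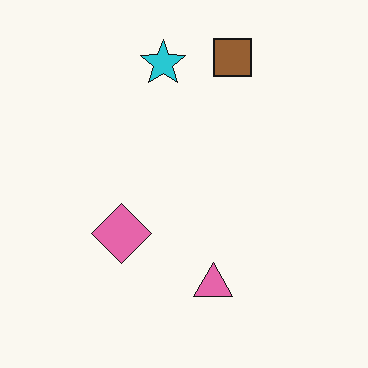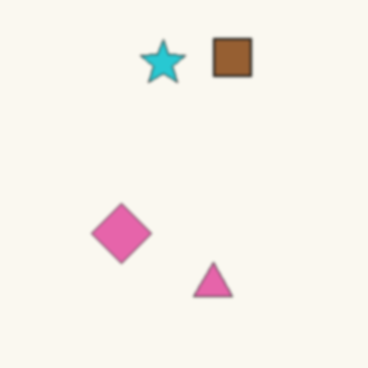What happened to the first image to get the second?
This is the original image slightly softened.

Shape edges and outlines are uniformly softened across the whole image.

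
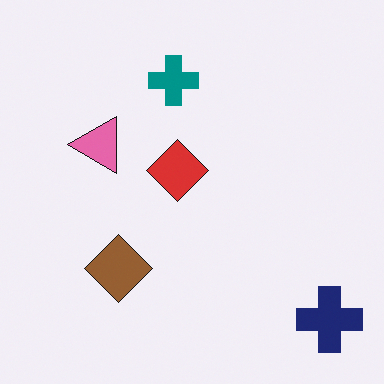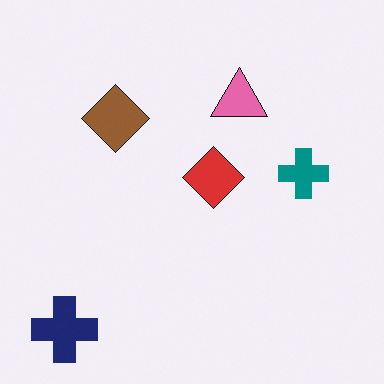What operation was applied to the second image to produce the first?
It was rotated 90° counter-clockwise.

The navy cross sits in the bottom-left of the second image and the bottom-right of the first — consistent with a whole-image 90° counter-clockwise rotation.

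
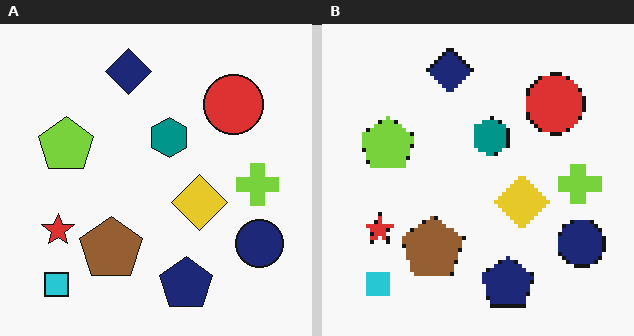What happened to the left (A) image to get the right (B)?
Mildly pixelated.

Shapes are reduced to large square blocks; fine edges and outlines are lost — a downscale-then-upscale (mosaic) effect.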